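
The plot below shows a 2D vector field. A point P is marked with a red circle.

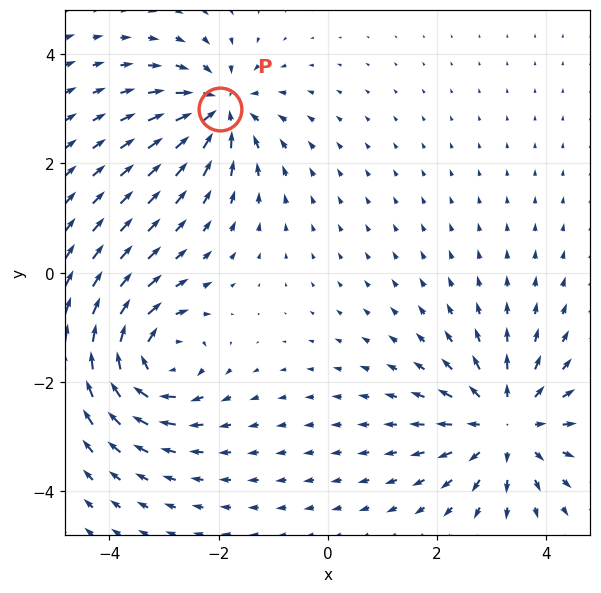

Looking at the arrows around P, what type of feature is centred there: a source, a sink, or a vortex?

sink

At P (-2.0, 3.0) the arrows converge inward. Divergence about -5, curl ≈0 — negative divergence with near-zero curl is a sink.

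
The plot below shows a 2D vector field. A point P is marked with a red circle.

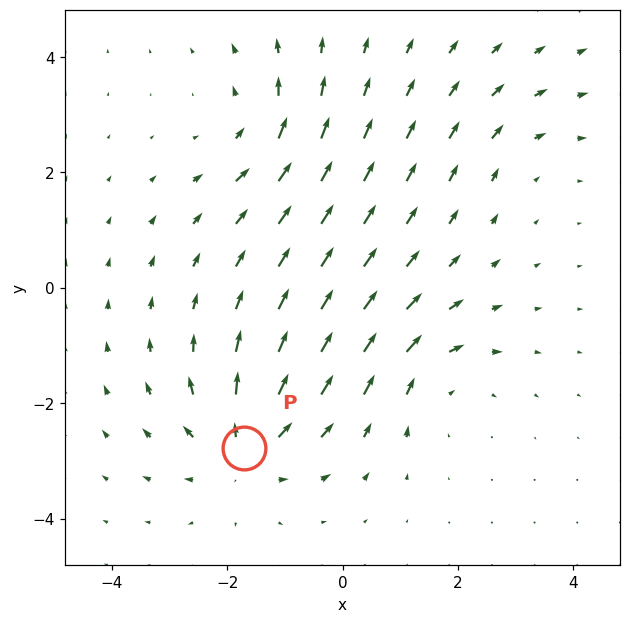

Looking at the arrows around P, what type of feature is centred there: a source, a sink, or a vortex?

At P (-1.7, -2.8) the arrows spread outward. Divergence about +6, curl ≈0 — positive divergence with near-zero curl is a source.

source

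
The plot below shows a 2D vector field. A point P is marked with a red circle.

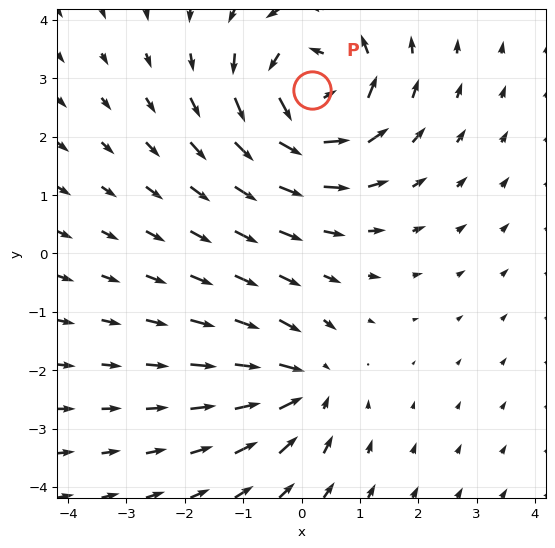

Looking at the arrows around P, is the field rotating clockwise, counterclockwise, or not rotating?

Near P at (0.2, 2.8) the arrows circulate counterclockwise. The curl (z-component) there is about +5; positive curl means counterclockwise rotation.

counterclockwise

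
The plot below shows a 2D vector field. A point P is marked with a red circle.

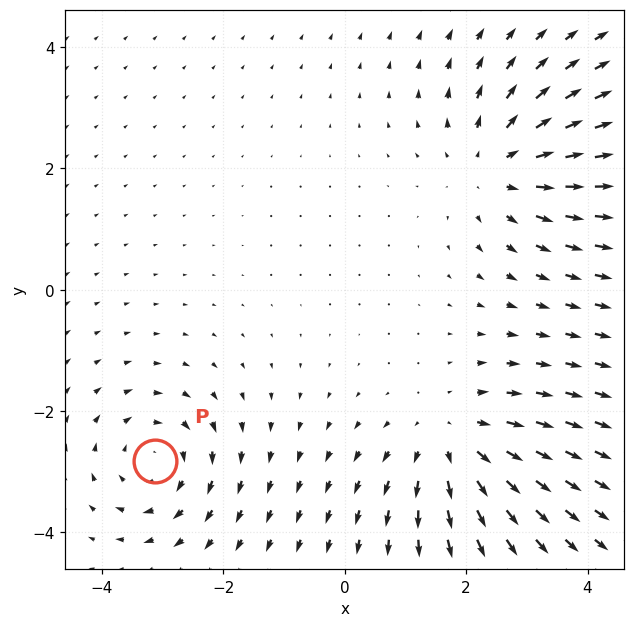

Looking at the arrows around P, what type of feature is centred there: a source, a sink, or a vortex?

vortex

At P (-3.1, -2.8) the arrows circulate clockwise. Divergence ≈0, curl about -4 — near-zero divergence with nonzero curl is a vortex.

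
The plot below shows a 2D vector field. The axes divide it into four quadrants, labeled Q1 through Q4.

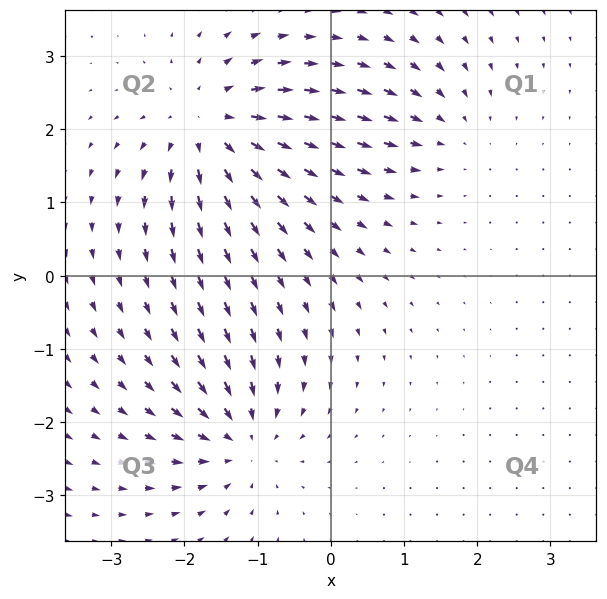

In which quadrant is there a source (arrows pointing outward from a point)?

The source sits at approximately (-1.6, 2.0), which lies in quadrant Q2. The divergence there is about +6, positive as expected for a source.

Q2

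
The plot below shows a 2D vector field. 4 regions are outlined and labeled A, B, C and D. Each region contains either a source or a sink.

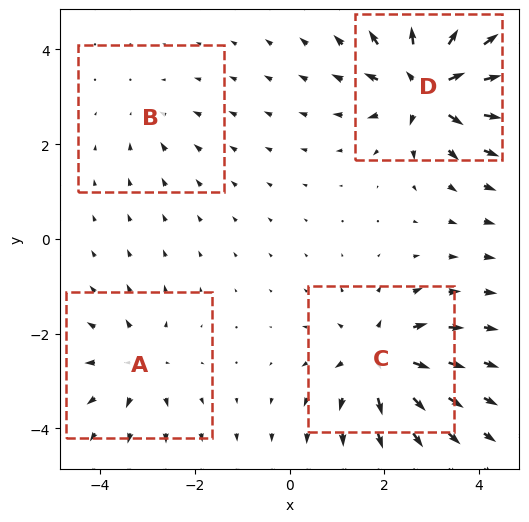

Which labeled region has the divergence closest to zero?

Divergence at each region's feature centre — A: about +4, B: about -2, C: about +6, D: about +8. Region B is closest to zero.

B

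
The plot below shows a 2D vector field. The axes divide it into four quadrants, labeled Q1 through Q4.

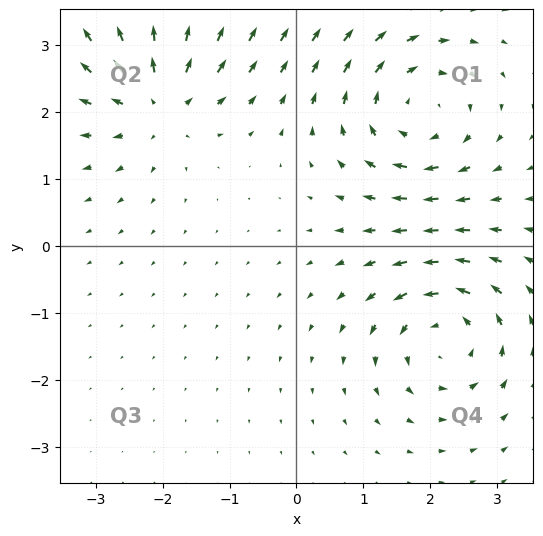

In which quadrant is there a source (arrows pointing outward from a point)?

Q2

The source sits at approximately (-2.1, 2.1), which lies in quadrant Q2. The divergence there is about +5, positive as expected for a source.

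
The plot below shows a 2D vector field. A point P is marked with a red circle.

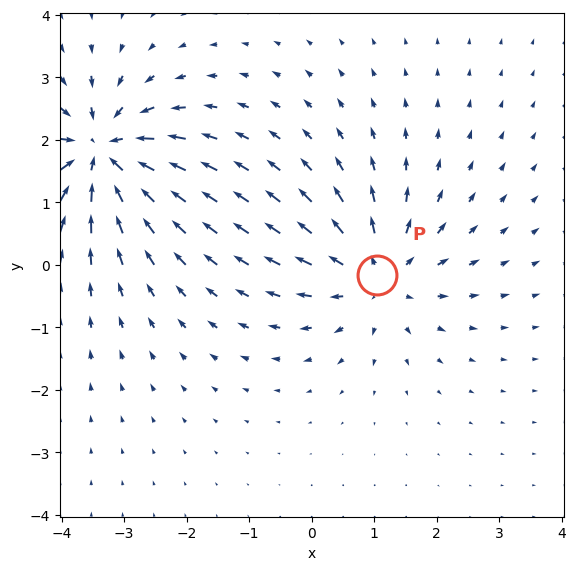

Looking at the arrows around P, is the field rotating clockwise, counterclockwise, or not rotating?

not rotating

Near P at (1.0, -0.2) the arrows show no circulation. The curl there is ≈0.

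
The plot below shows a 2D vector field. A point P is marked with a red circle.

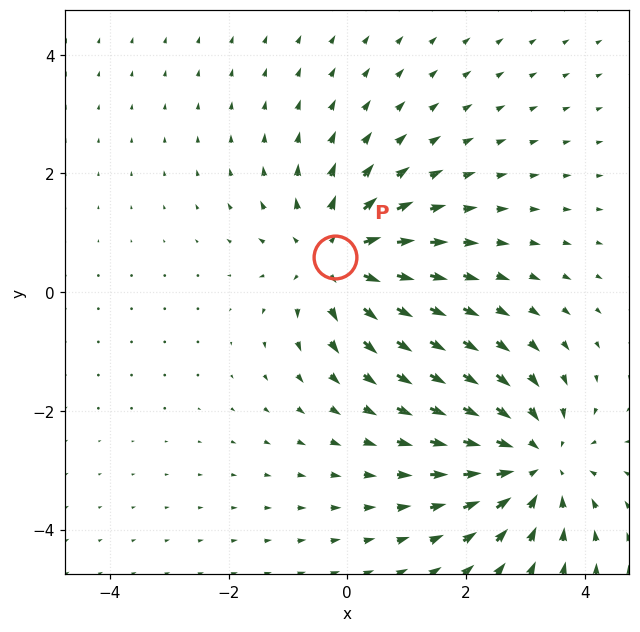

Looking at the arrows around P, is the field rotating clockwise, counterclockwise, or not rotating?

Near P at (-0.2, 0.6) the arrows show no circulation. The curl there is ≈0.

not rotating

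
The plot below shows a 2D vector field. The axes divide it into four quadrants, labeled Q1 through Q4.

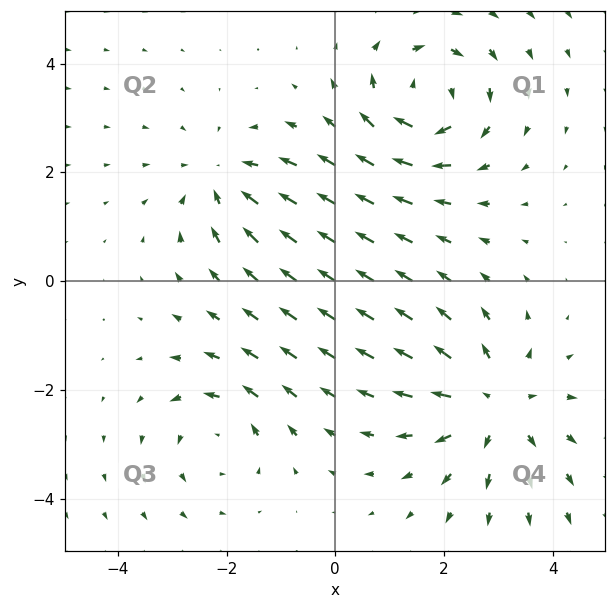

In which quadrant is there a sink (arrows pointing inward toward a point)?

Q2

The sink sits at approximately (-2.1, 1.9), which lies in quadrant Q2. The divergence there is about -3, negative as expected for a sink.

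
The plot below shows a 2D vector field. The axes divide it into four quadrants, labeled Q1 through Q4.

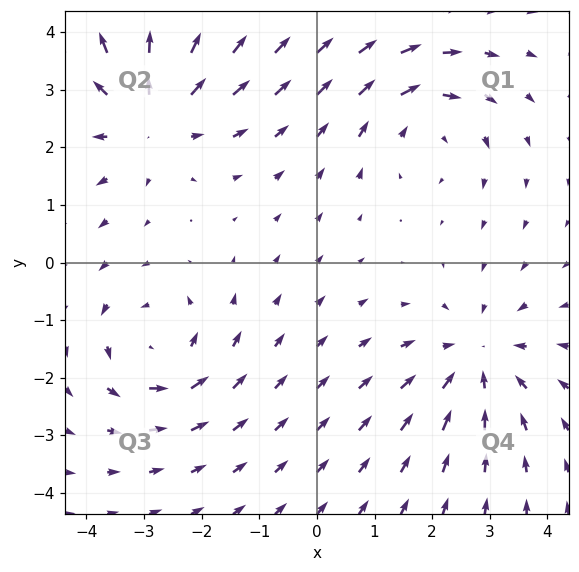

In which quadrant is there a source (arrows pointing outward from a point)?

The source sits at approximately (-2.9, 2.6), which lies in quadrant Q2. The divergence there is about +4, positive as expected for a source.

Q2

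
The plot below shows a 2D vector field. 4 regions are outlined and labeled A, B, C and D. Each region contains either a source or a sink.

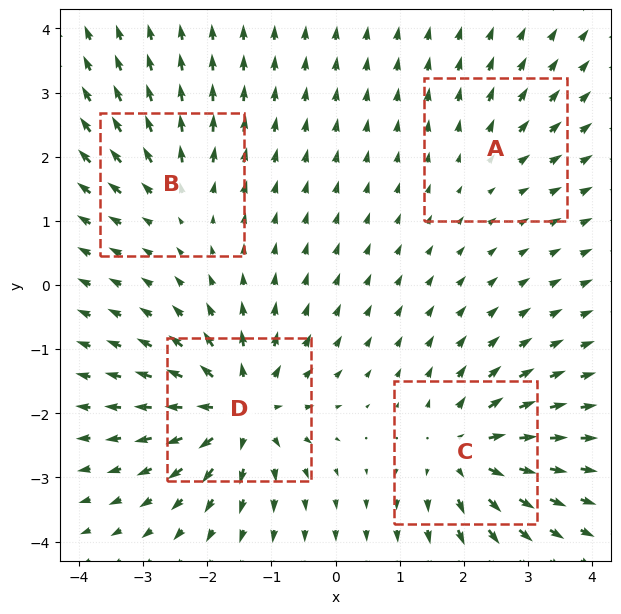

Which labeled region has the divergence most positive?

D

Divergence at each region's feature centre — A: about +3, B: about +4, C: about +7, D: about +8. Region D is most positive.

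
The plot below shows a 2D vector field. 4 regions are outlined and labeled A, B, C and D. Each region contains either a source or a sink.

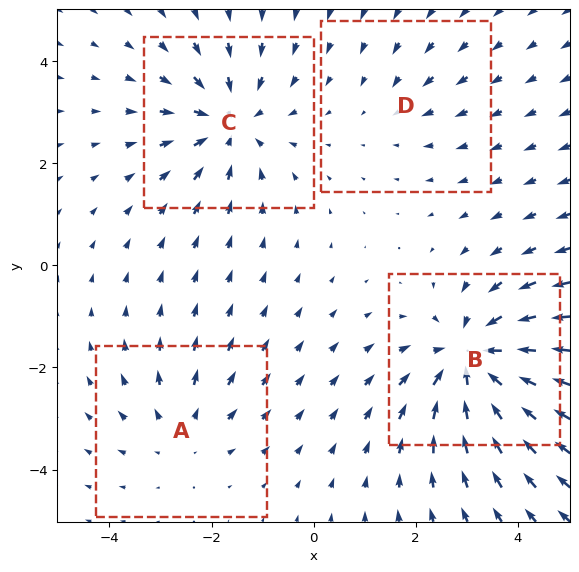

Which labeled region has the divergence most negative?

Divergence at each region's feature centre — A: about +3, B: about -7, C: about -5, D: about -2. Region B is most negative.

B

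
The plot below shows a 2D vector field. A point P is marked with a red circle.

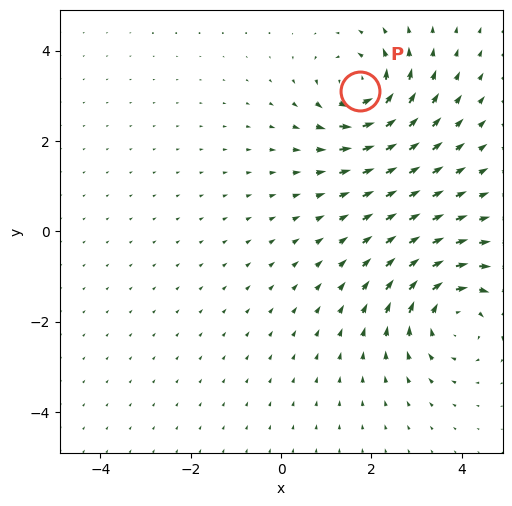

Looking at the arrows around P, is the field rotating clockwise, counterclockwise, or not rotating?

counterclockwise

Near P at (1.7, 3.1) the arrows circulate counterclockwise. The curl (z-component) there is about +5; positive curl means counterclockwise rotation.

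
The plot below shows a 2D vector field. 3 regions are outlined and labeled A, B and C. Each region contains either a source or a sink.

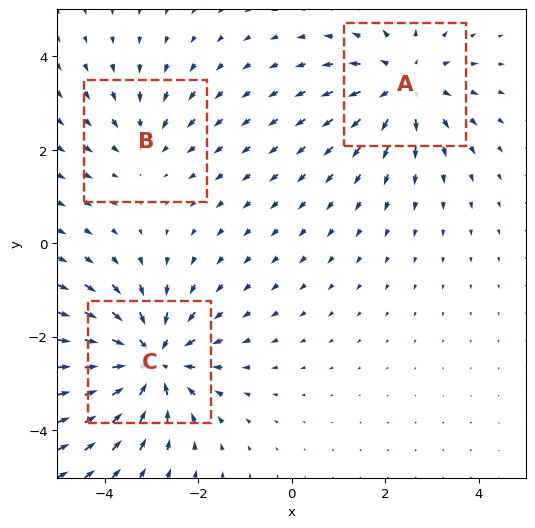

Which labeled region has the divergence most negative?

C

Divergence at each region's feature centre — A: about +3, B: about -2, C: about -5. Region C is most negative.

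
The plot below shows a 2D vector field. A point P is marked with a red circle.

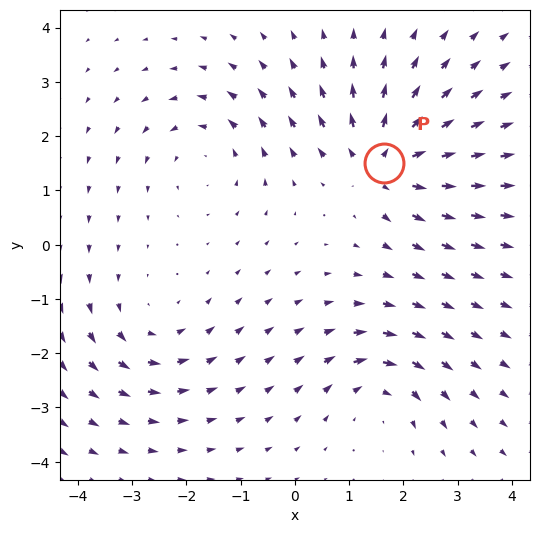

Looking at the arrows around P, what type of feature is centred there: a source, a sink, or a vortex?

At P (1.6, 1.5) the arrows spread outward. Divergence about +6, curl ≈0 — positive divergence with near-zero curl is a source.

source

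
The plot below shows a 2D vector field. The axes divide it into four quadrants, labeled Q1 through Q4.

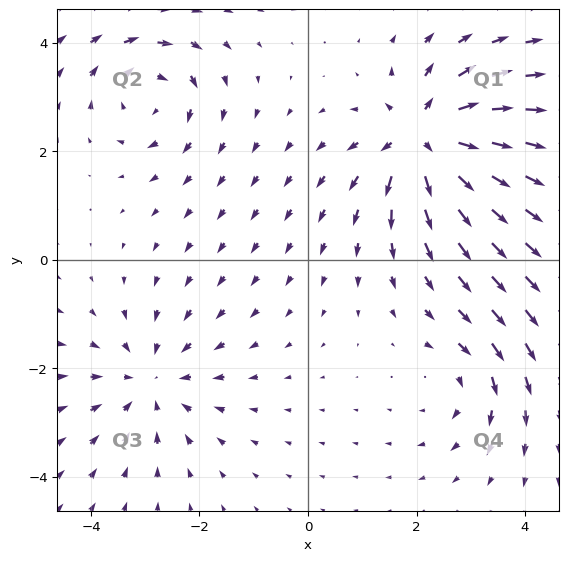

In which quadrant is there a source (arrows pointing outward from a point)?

Q1

The source sits at approximately (2.2, 2.2), which lies in quadrant Q1. The divergence there is about +6, positive as expected for a source.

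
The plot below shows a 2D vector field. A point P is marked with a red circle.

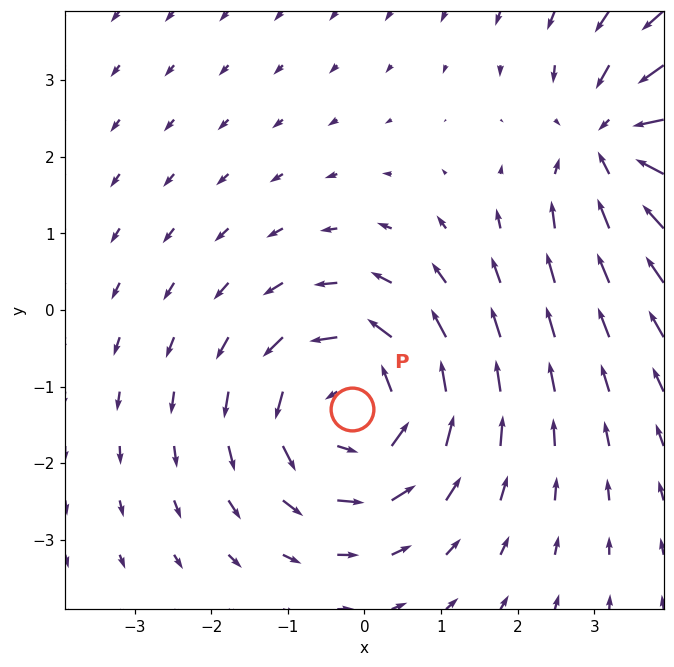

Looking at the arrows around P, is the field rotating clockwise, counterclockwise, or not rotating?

Near P at (-0.2, -1.3) the arrows circulate counterclockwise. The curl (z-component) there is about +4; positive curl means counterclockwise rotation.

counterclockwise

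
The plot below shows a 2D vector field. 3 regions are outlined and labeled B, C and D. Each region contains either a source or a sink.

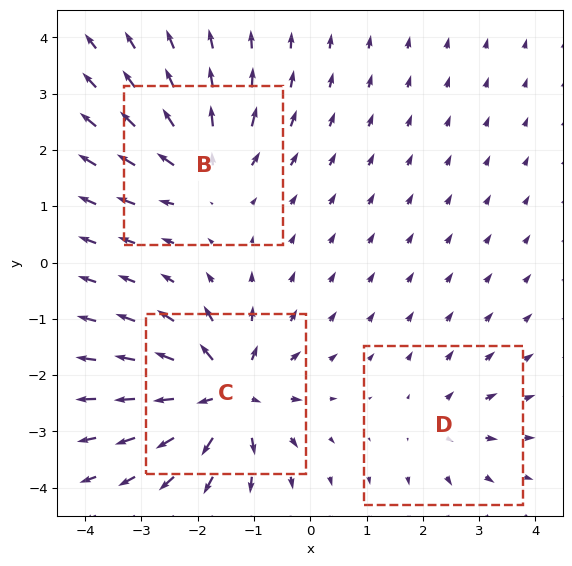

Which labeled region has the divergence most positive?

C

Divergence at each region's feature centre — B: about +4, C: about +7, D: about +3. Region C is most positive.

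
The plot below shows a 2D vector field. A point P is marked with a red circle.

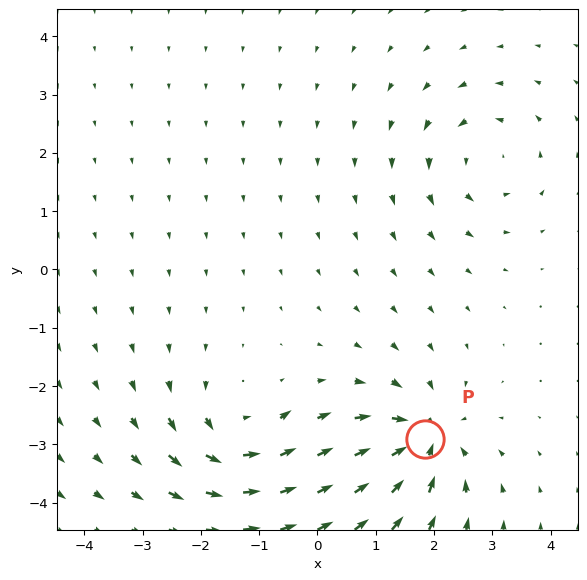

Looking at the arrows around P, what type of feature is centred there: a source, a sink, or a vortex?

At P (1.8, -2.9) the arrows converge inward. Divergence about -6, curl ≈0 — negative divergence with near-zero curl is a sink.

sink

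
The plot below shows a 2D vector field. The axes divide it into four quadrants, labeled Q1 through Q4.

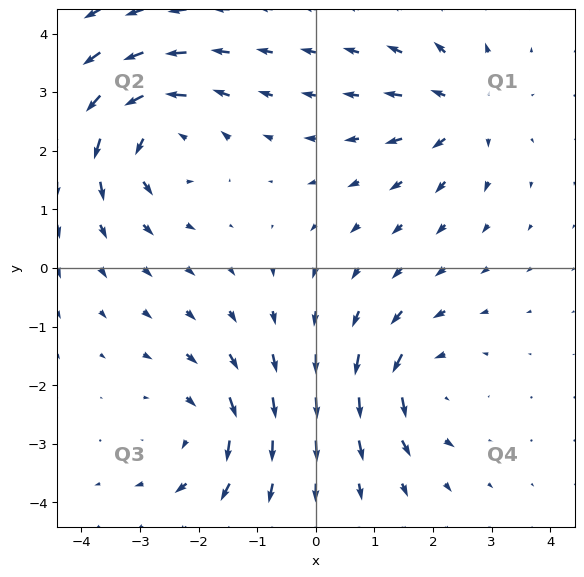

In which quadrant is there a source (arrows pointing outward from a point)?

Q1

The source sits at approximately (2.5, 2.7), which lies in quadrant Q1. The divergence there is about +4, positive as expected for a source.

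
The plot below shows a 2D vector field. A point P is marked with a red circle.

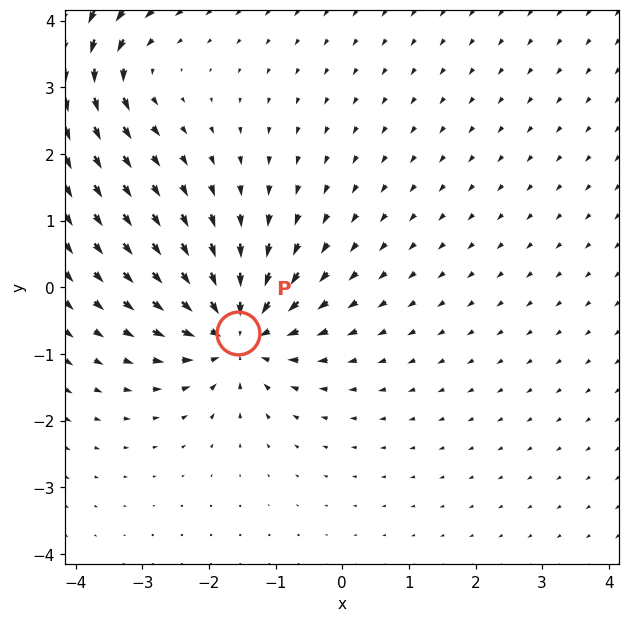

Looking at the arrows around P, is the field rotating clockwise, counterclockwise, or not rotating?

Near P at (-1.6, -0.7) the arrows show no circulation. The curl there is ≈0.

not rotating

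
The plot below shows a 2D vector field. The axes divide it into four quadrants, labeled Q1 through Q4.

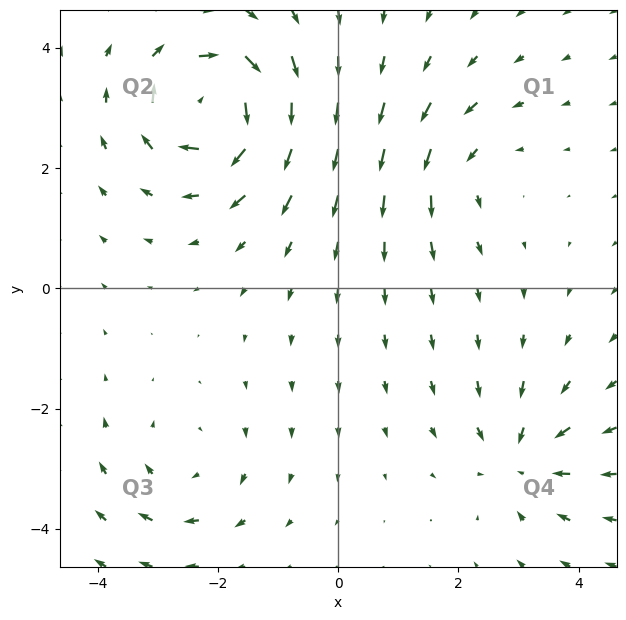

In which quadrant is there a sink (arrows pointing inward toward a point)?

The sink sits at approximately (3.0, -2.8), which lies in quadrant Q4. The divergence there is about -4, negative as expected for a sink.

Q4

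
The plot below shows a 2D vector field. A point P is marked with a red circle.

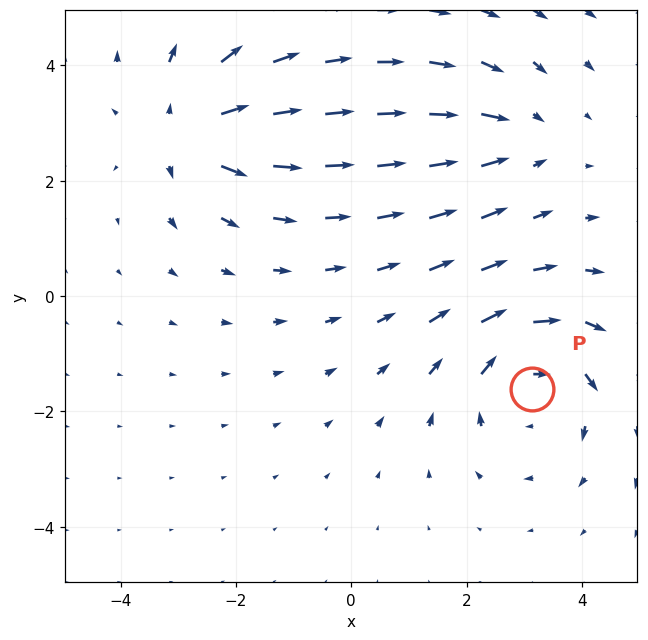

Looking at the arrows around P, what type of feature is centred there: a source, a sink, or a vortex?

At P (3.1, -1.6) the arrows circulate clockwise. Divergence ≈0, curl about -4 — near-zero divergence with nonzero curl is a vortex.

vortex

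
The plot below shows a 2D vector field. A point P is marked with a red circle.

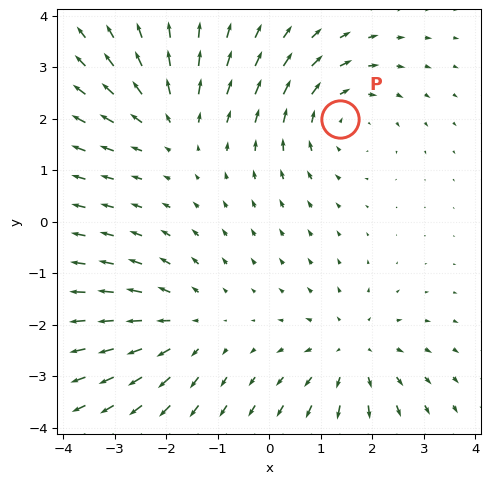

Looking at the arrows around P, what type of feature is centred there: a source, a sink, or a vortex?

At P (1.4, 2.0) the arrows circulate clockwise. Divergence ≈0, curl about -3 — near-zero divergence with nonzero curl is a vortex.

vortex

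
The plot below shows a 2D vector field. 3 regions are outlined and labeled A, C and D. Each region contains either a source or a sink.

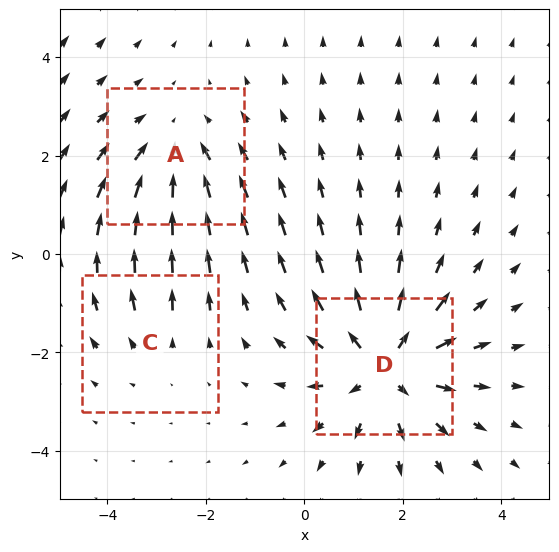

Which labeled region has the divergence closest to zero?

Divergence at each region's feature centre — A: about -3, C: about +2, D: about +4. Region C is closest to zero.

C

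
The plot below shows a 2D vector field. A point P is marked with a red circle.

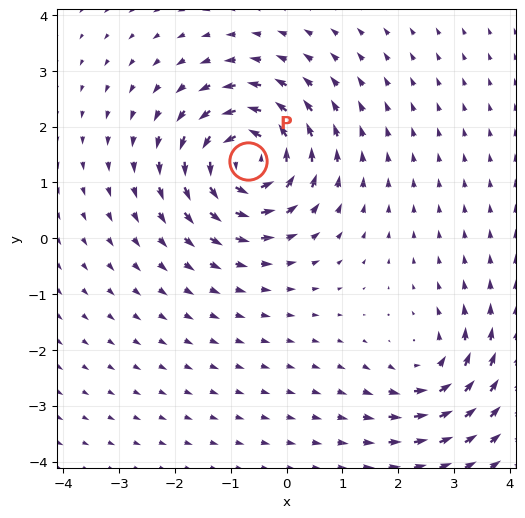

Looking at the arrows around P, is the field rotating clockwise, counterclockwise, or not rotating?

Near P at (-0.7, 1.4) the arrows circulate counterclockwise. The curl (z-component) there is about +6; positive curl means counterclockwise rotation.

counterclockwise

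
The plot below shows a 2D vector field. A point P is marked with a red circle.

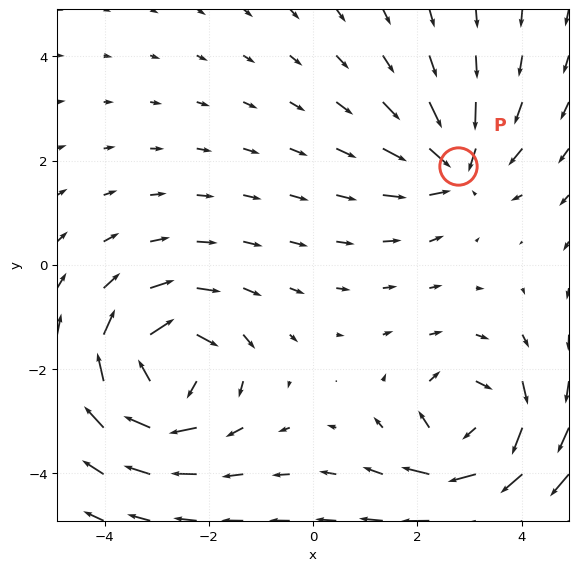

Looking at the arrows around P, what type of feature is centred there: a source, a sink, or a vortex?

At P (2.8, 1.9) the arrows converge inward. Divergence about -4, curl ≈0 — negative divergence with near-zero curl is a sink.

sink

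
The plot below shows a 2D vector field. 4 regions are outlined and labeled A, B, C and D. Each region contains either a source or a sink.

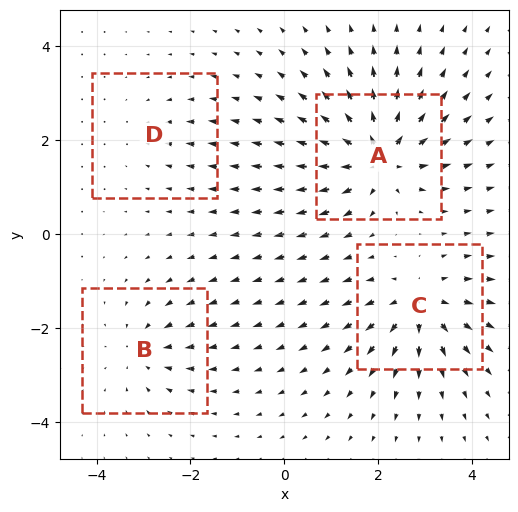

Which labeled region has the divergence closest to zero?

Divergence at each region's feature centre — A: about +8, B: about -4, C: about +6, D: about -2. Region D is closest to zero.

D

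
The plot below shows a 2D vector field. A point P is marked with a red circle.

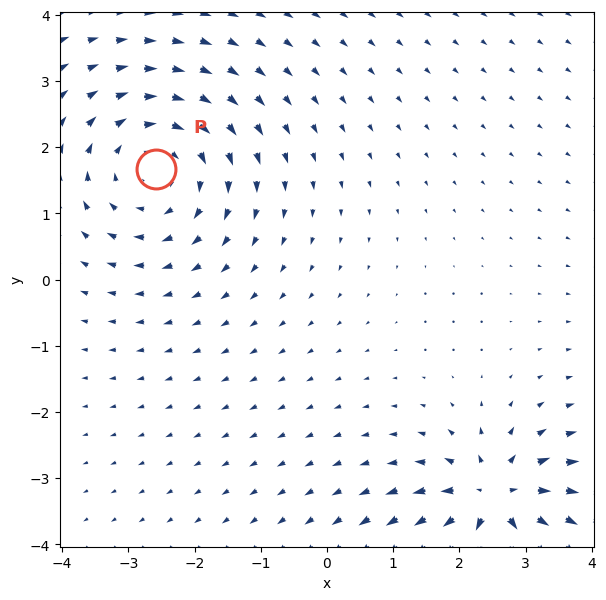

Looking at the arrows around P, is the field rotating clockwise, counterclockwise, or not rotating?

clockwise

Near P at (-2.6, 1.7) the arrows circulate clockwise. The curl (z-component) there is about -3; negative curl means clockwise rotation.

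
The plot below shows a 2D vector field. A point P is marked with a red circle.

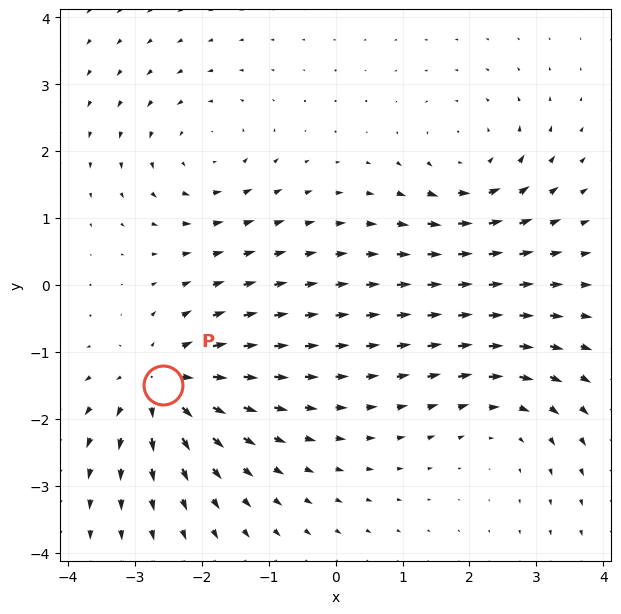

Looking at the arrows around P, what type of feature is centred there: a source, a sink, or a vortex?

At P (-2.6, -1.5) the arrows spread outward. Divergence about +6, curl ≈0 — positive divergence with near-zero curl is a source.

source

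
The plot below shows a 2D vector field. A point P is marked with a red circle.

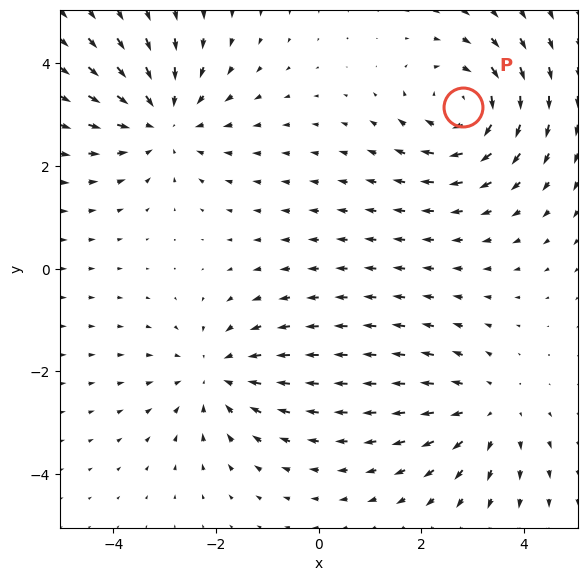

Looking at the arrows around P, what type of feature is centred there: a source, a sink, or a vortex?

vortex

At P (2.8, 3.1) the arrows circulate clockwise. Divergence ≈0, curl about -5 — near-zero divergence with nonzero curl is a vortex.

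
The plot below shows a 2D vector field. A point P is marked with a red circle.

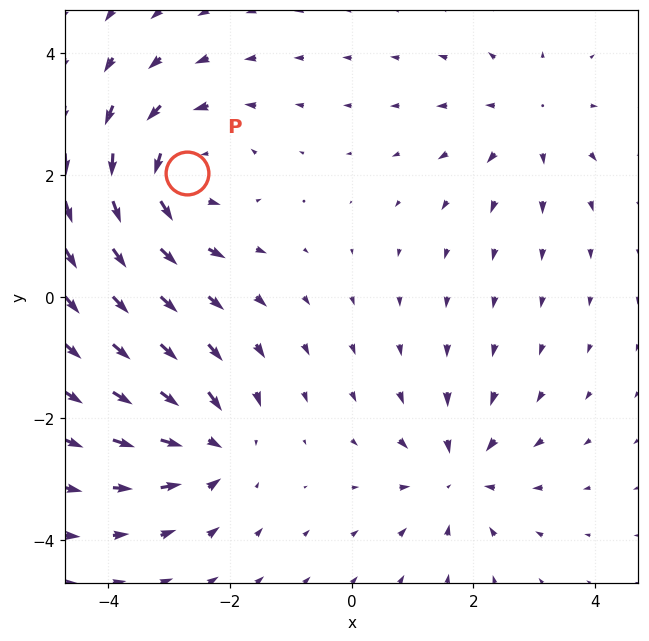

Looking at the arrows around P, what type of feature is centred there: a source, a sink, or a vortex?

vortex

At P (-2.7, 2.0) the arrows circulate counterclockwise. Divergence ≈0, curl about +4 — near-zero divergence with nonzero curl is a vortex.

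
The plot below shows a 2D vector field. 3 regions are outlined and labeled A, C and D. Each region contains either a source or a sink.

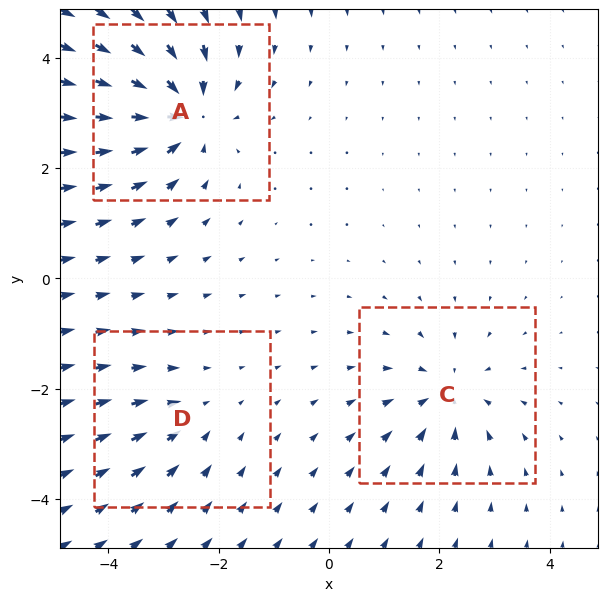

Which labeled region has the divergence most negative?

Divergence at each region's feature centre — A: about -5, C: about -4, D: about -2. Region A is most negative.

A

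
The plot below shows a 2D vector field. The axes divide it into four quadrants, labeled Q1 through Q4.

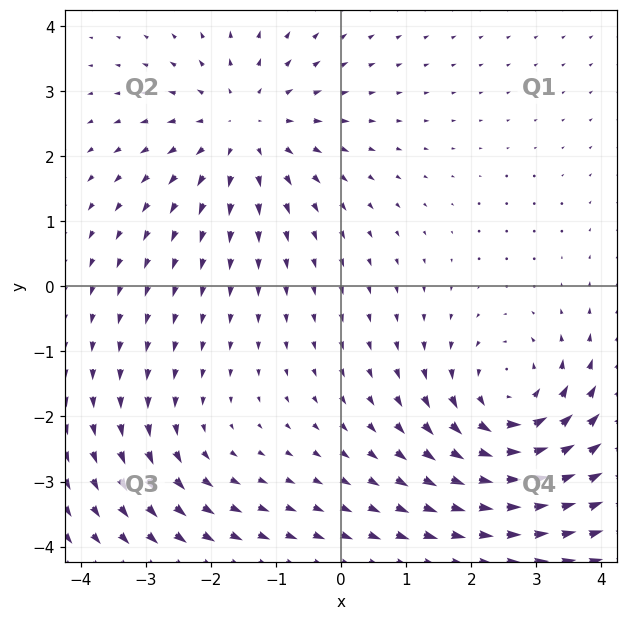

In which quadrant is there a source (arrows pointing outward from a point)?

Q2

The source sits at approximately (-1.5, 2.4), which lies in quadrant Q2. The divergence there is about +4, positive as expected for a source.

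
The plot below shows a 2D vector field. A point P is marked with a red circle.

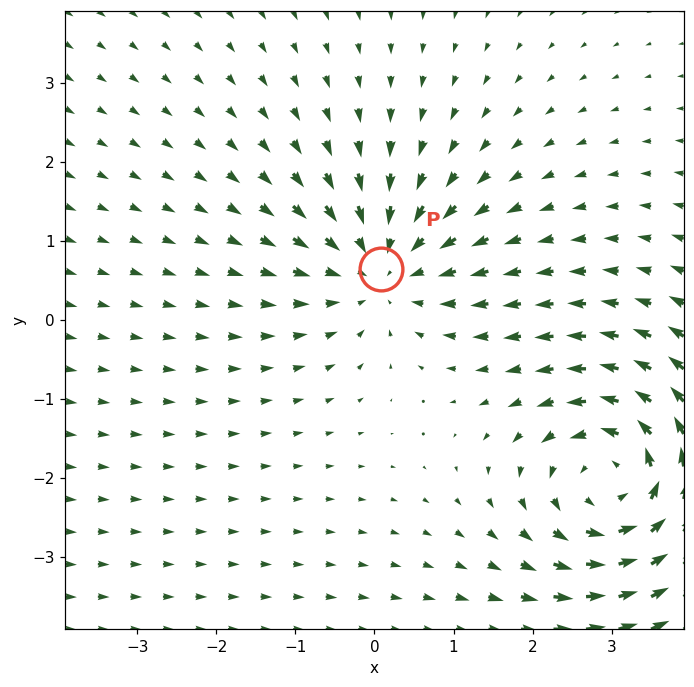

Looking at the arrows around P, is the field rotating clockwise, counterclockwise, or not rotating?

Near P at (0.1, 0.6) the arrows show no circulation. The curl there is ≈0.

not rotating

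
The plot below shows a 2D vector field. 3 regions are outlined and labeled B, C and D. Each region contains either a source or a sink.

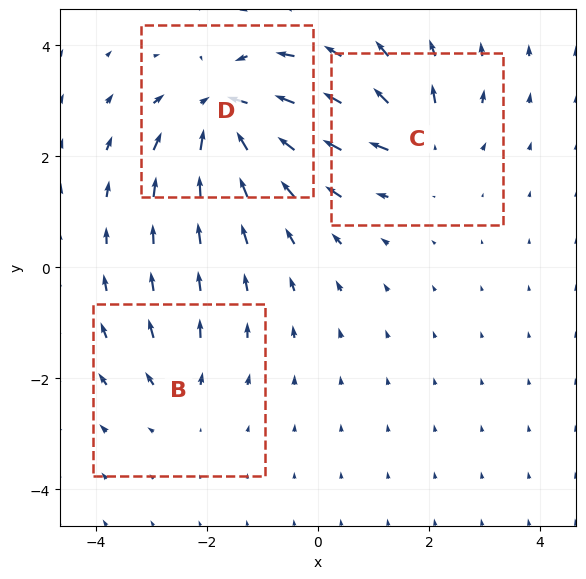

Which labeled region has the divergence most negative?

D

Divergence at each region's feature centre — B: about +3, C: about +4, D: about -7. Region D is most negative.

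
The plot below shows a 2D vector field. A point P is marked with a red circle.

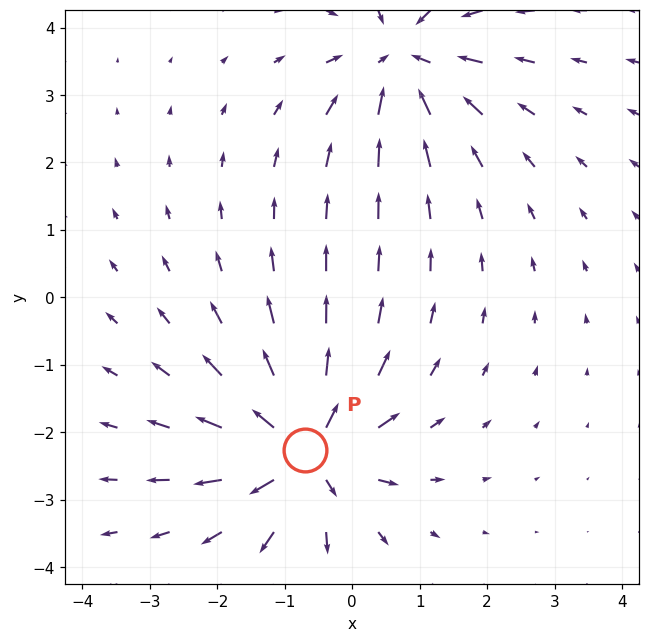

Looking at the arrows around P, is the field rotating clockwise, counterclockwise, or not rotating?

not rotating

Near P at (-0.7, -2.3) the arrows show no circulation. The curl there is ≈0.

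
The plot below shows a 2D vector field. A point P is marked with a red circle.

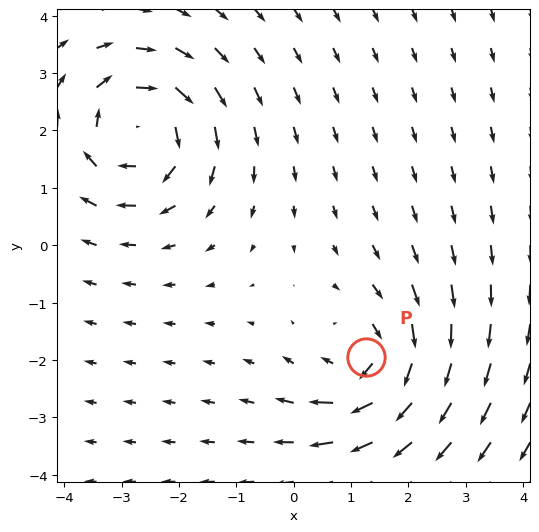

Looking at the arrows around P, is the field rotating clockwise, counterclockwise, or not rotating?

Near P at (1.3, -1.9) the arrows circulate clockwise. The curl (z-component) there is about -5; negative curl means clockwise rotation.

clockwise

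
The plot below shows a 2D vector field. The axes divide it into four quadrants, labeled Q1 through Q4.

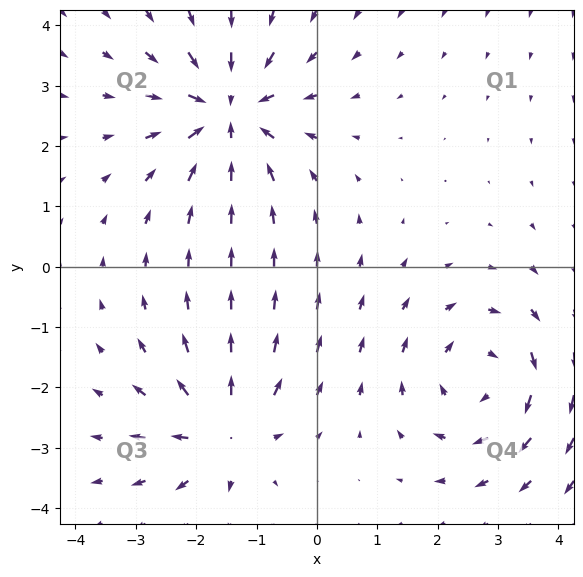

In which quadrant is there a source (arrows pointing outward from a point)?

The source sits at approximately (-1.6, -2.7), which lies in quadrant Q3. The divergence there is about +4, positive as expected for a source.

Q3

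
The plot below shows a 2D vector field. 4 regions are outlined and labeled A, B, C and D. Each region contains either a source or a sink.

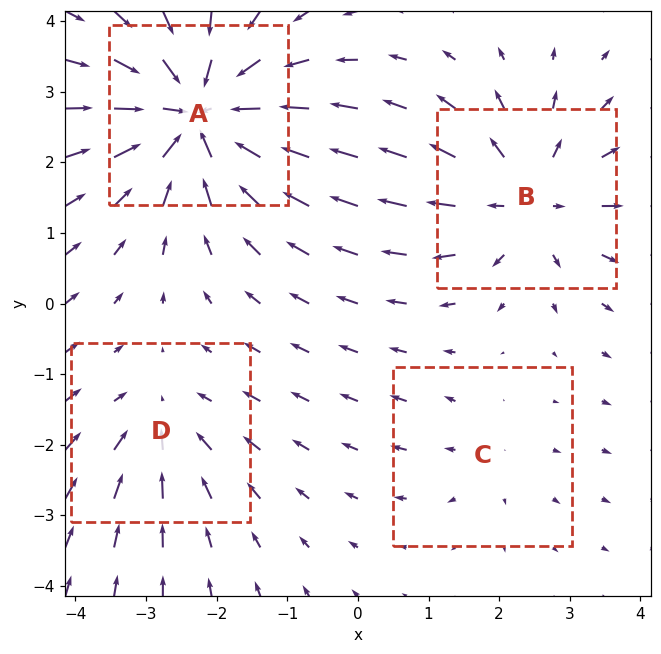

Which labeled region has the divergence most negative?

Divergence at each region's feature centre — A: about -7, B: about +5, C: about +2, D: about -3. Region A is most negative.

A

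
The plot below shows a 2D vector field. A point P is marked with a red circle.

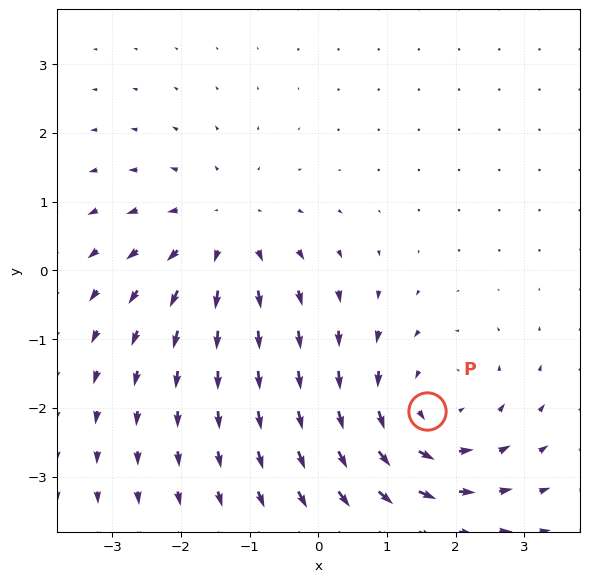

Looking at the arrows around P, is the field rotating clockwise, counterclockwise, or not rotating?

Near P at (1.6, -2.0) the arrows circulate counterclockwise. The curl (z-component) there is about +4; positive curl means counterclockwise rotation.

counterclockwise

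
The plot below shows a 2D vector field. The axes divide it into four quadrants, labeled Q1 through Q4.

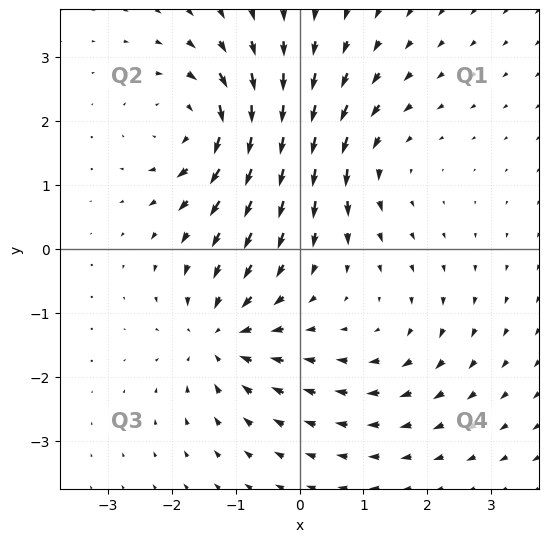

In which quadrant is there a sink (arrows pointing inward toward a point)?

Q3

The sink sits at approximately (-1.2, -1.4), which lies in quadrant Q3. The divergence there is about -5, negative as expected for a sink.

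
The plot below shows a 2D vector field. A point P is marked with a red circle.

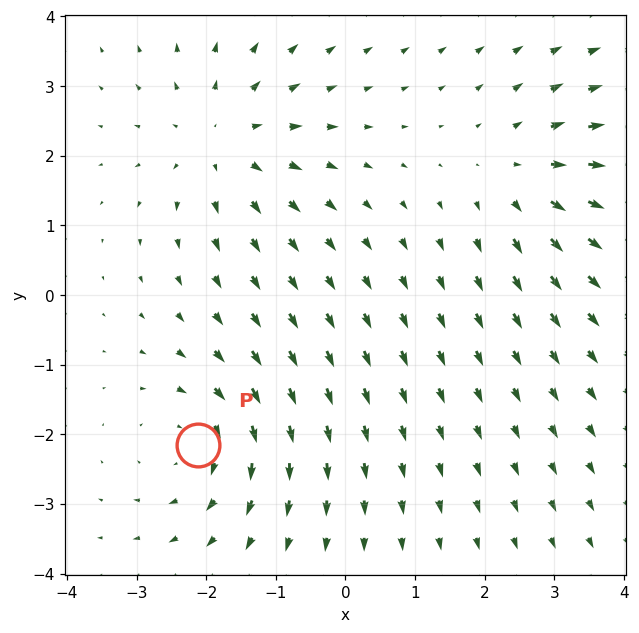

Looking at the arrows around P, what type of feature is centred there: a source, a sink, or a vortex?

vortex

At P (-2.1, -2.2) the arrows circulate clockwise. Divergence ≈0, curl about -4 — near-zero divergence with nonzero curl is a vortex.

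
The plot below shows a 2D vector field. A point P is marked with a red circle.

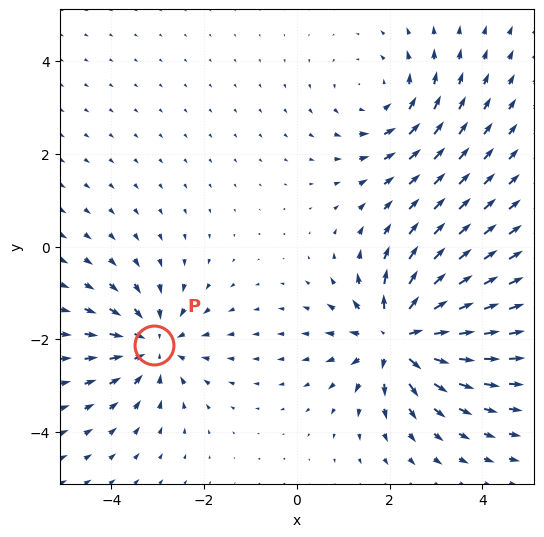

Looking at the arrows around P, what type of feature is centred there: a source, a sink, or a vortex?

sink

At P (-3.1, -2.1) the arrows converge inward. Divergence about -4, curl ≈0 — negative divergence with near-zero curl is a sink.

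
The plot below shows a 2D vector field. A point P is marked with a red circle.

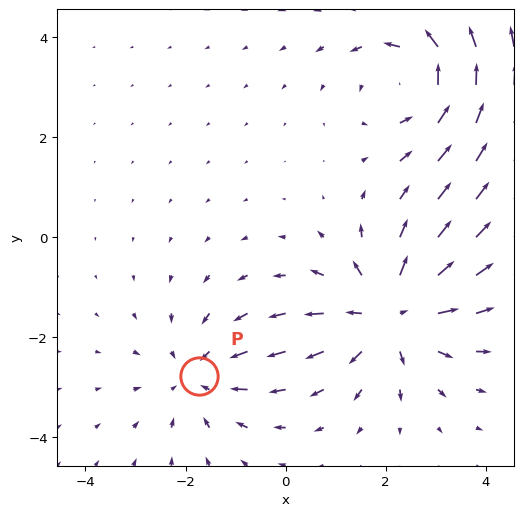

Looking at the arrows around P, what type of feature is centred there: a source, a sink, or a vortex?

sink

At P (-1.7, -2.8) the arrows converge inward. Divergence about -3, curl ≈0 — negative divergence with near-zero curl is a sink.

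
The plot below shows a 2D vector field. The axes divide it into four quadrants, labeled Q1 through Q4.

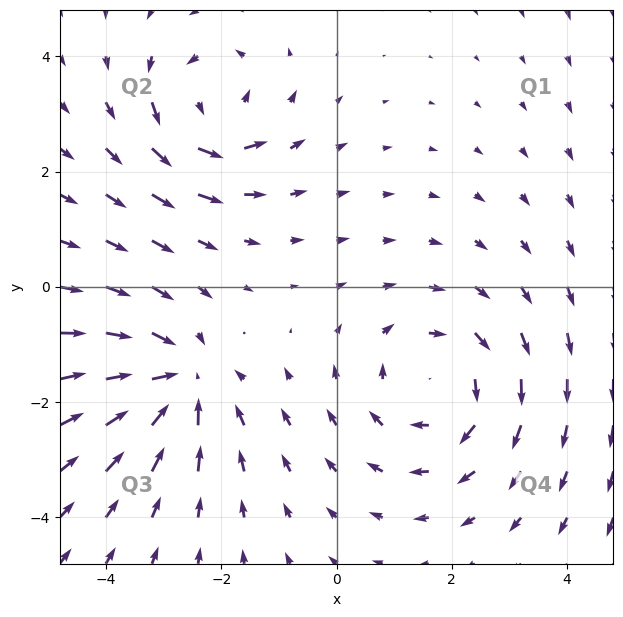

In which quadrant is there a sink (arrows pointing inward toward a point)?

Q3

The sink sits at approximately (-2.7, -1.6), which lies in quadrant Q3. The divergence there is about -3, negative as expected for a sink.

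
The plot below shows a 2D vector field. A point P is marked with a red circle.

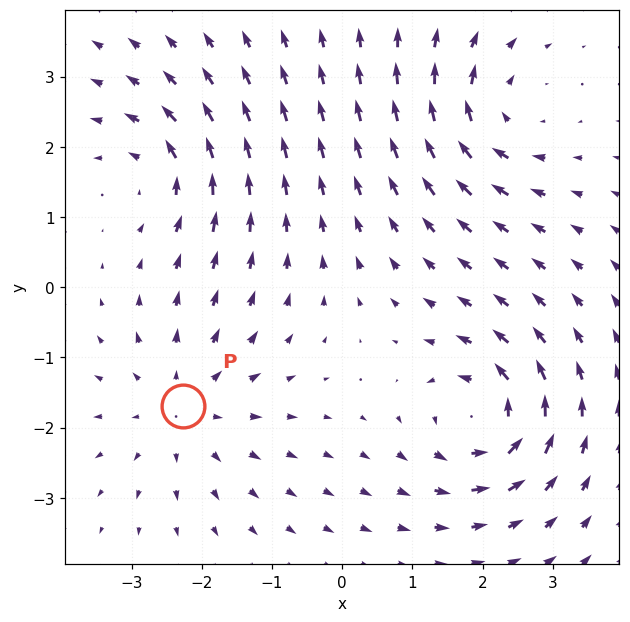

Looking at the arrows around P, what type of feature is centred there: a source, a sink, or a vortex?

source

At P (-2.3, -1.7) the arrows spread outward. Divergence about +4, curl ≈0 — positive divergence with near-zero curl is a source.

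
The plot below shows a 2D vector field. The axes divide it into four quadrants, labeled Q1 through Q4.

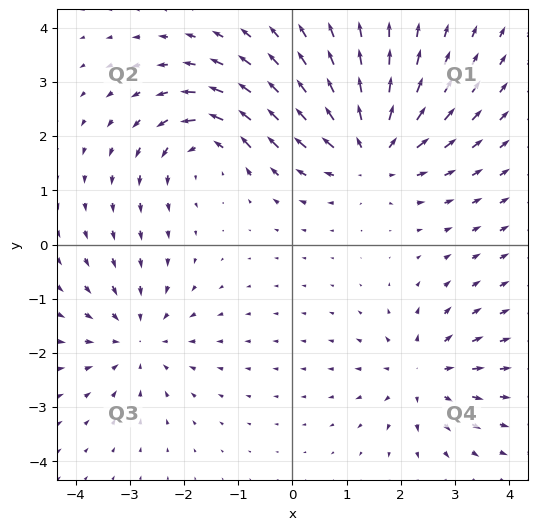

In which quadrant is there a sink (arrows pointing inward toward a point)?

The sink sits at approximately (-2.9, -1.7), which lies in quadrant Q3. The divergence there is about -4, negative as expected for a sink.

Q3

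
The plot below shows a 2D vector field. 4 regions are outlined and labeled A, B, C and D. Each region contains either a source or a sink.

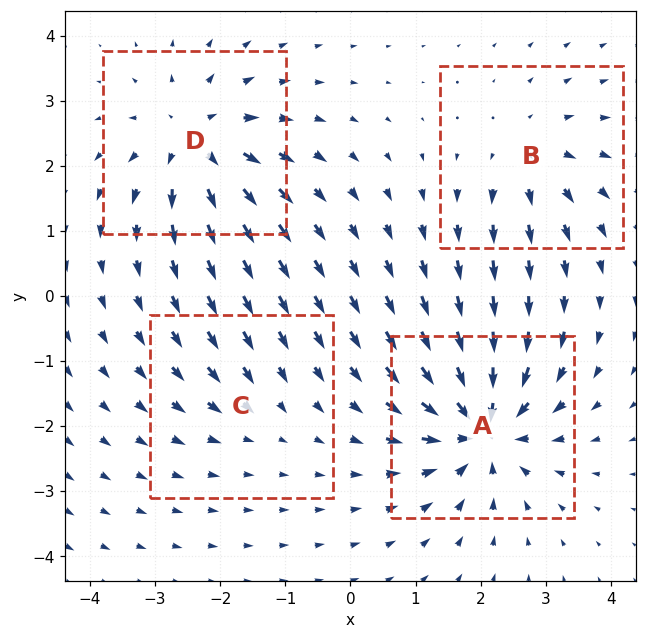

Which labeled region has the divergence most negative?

A

Divergence at each region's feature centre — A: about -8, B: about +4, C: about -2, D: about +6. Region A is most negative.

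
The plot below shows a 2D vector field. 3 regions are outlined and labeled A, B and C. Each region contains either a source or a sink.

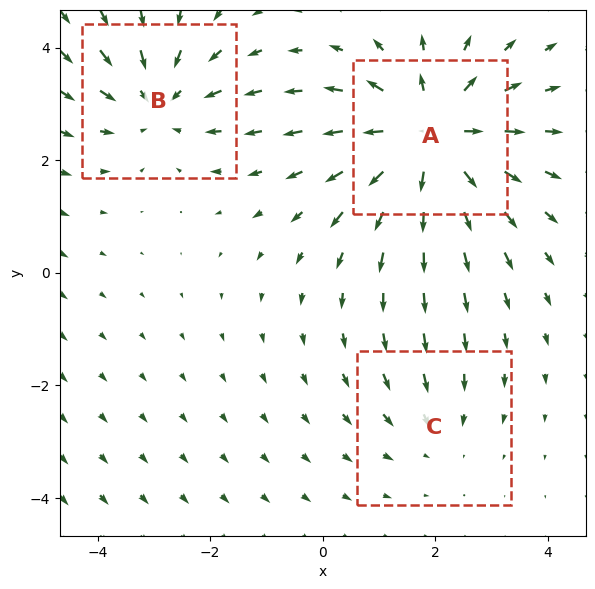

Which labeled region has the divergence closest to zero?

C

Divergence at each region's feature centre — A: about +5, B: about -3, C: about -2. Region C is closest to zero.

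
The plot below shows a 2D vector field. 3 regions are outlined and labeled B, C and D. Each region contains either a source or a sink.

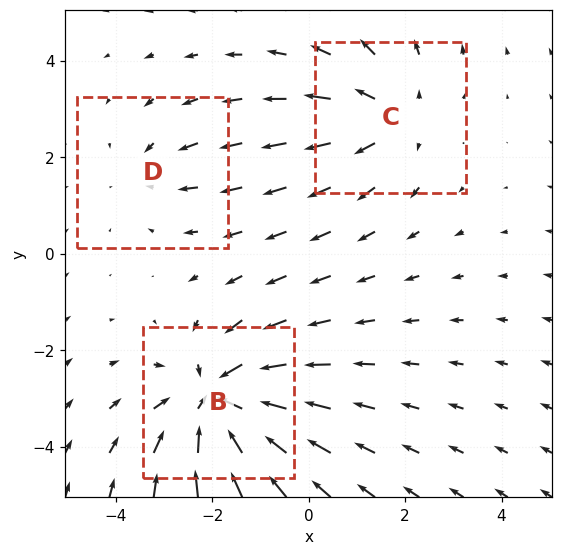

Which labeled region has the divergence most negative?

Divergence at each region's feature centre — B: about -4, C: about +3, D: about -2. Region B is most negative.

B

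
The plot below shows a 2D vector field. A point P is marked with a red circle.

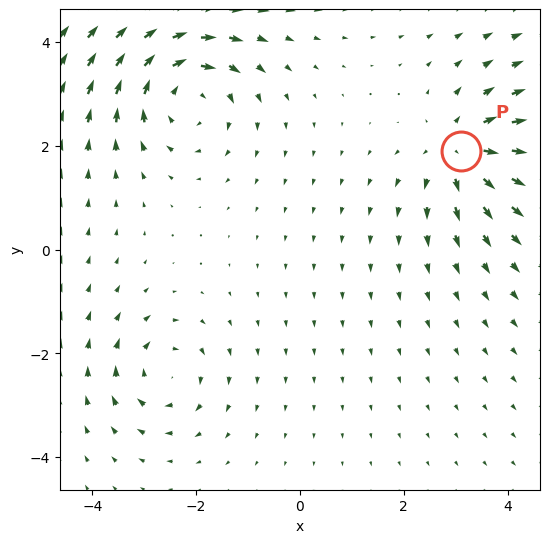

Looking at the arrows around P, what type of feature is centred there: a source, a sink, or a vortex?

source

At P (3.1, 1.9) the arrows spread outward. Divergence about +4, curl ≈0 — positive divergence with near-zero curl is a source.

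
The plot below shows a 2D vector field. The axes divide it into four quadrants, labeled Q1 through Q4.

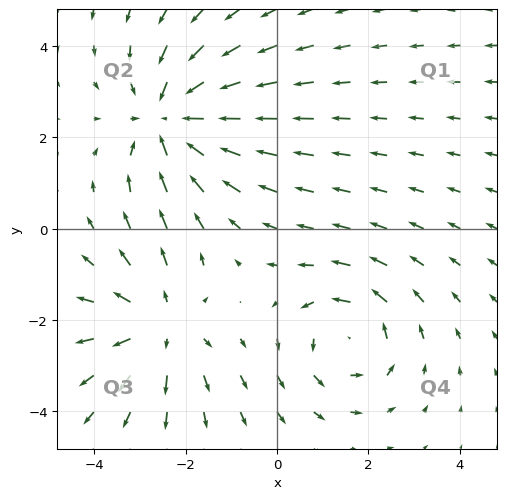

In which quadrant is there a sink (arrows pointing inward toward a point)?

The sink sits at approximately (-2.3, 2.4), which lies in quadrant Q2. The divergence there is about -4, negative as expected for a sink.

Q2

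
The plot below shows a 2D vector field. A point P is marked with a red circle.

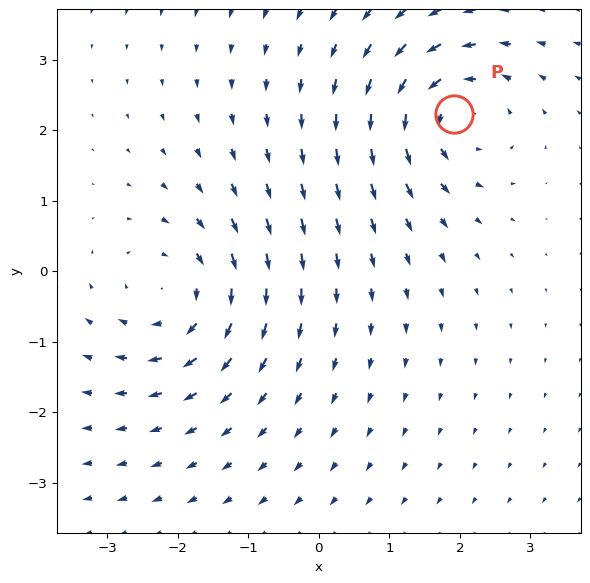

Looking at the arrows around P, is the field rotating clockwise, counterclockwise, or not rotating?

Near P at (1.9, 2.2) the arrows circulate counterclockwise. The curl (z-component) there is about +6; positive curl means counterclockwise rotation.

counterclockwise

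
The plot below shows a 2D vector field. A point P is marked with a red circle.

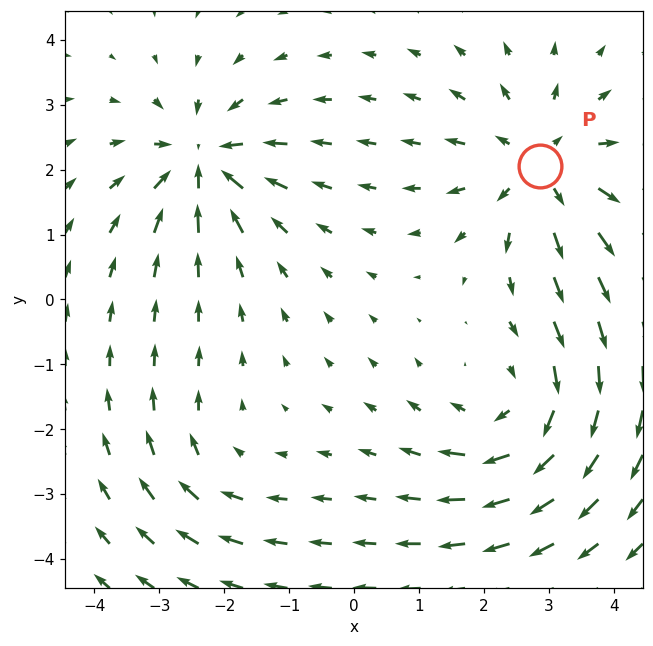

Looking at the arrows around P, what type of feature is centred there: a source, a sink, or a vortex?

At P (2.9, 2.1) the arrows spread outward. Divergence about +4, curl ≈0 — positive divergence with near-zero curl is a source.

source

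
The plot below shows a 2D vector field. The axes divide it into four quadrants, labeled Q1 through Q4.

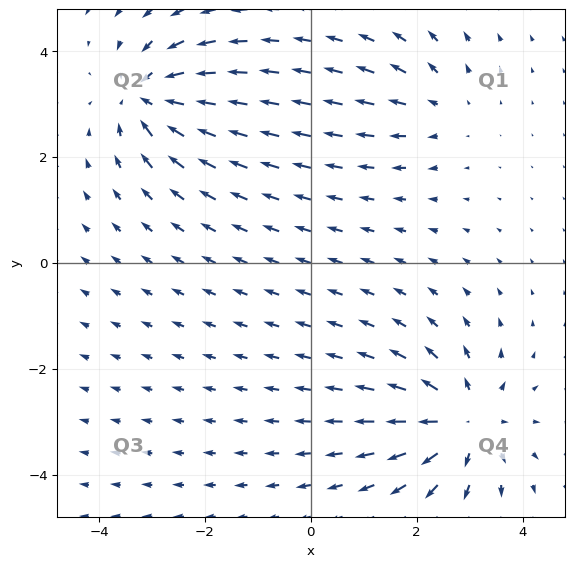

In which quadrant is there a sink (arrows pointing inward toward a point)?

Q2

The sink sits at approximately (-3.1, 3.1), which lies in quadrant Q2. The divergence there is about -6, negative as expected for a sink.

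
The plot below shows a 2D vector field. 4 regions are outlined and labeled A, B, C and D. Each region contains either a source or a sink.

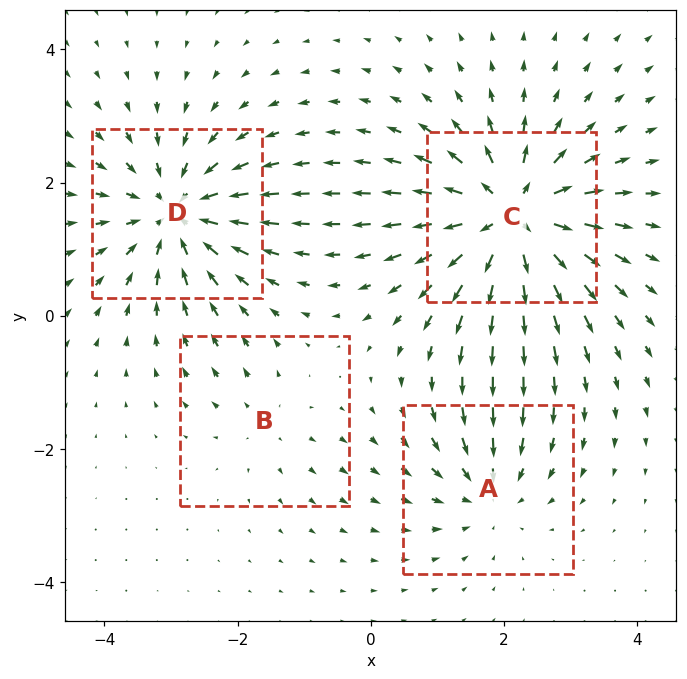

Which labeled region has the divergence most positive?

Divergence at each region's feature centre — A: about -4, B: about +2, C: about +7, D: about -6. Region C is most positive.

C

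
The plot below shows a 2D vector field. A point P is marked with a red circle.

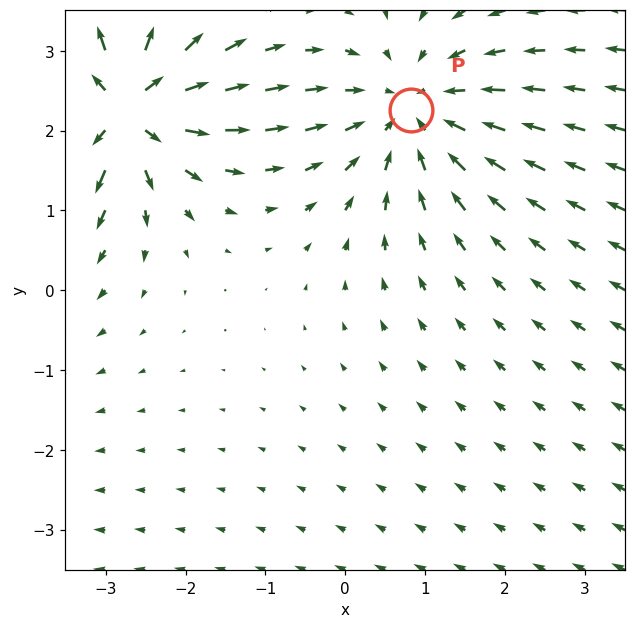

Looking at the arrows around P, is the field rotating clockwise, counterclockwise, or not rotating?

not rotating

Near P at (0.8, 2.3) the arrows show no circulation. The curl there is ≈0.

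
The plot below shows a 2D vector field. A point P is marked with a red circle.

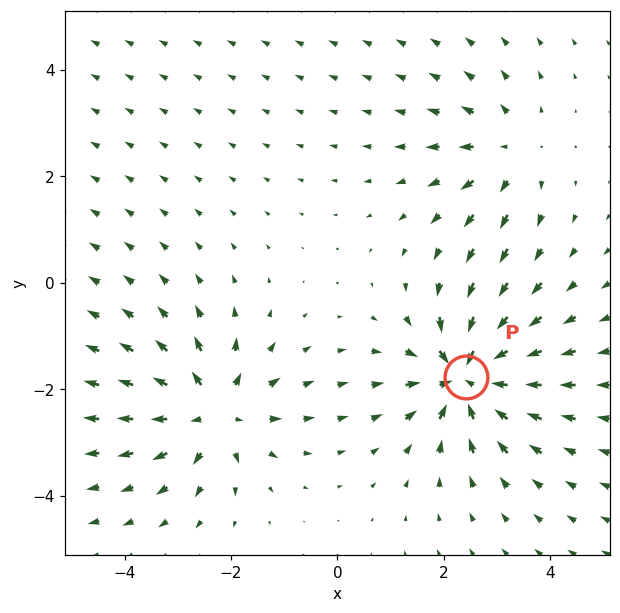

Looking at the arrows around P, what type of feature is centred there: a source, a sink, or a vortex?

sink

At P (2.4, -1.8) the arrows converge inward. Divergence about -6, curl ≈0 — negative divergence with near-zero curl is a sink.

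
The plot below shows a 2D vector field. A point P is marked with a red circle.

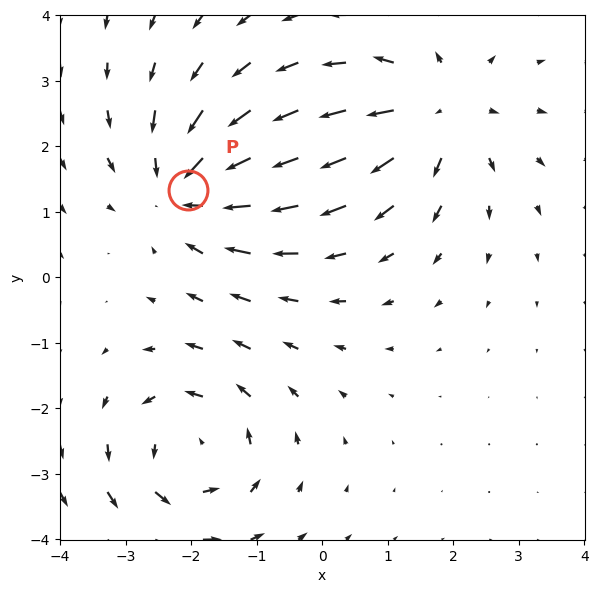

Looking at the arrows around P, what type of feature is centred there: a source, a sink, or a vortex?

At P (-2.0, 1.3) the arrows converge inward. Divergence about -5, curl ≈0 — negative divergence with near-zero curl is a sink.

sink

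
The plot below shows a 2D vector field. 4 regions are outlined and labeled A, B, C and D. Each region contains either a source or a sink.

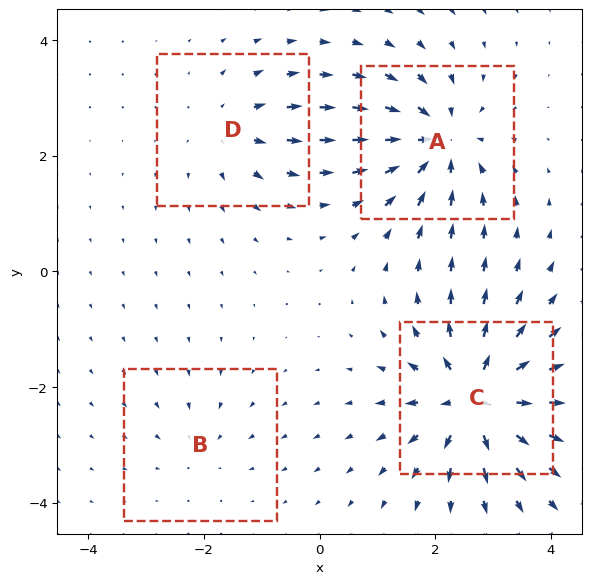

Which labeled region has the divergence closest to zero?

B

Divergence at each region's feature centre — A: about -7, B: about -2, C: about +8, D: about +4. Region B is closest to zero.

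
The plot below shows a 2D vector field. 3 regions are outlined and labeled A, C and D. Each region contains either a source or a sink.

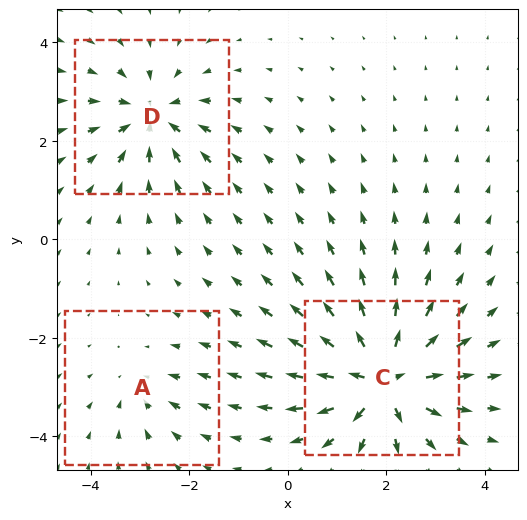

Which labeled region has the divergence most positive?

C

Divergence at each region's feature centre — A: about -2, C: about +6, D: about -4. Region C is most positive.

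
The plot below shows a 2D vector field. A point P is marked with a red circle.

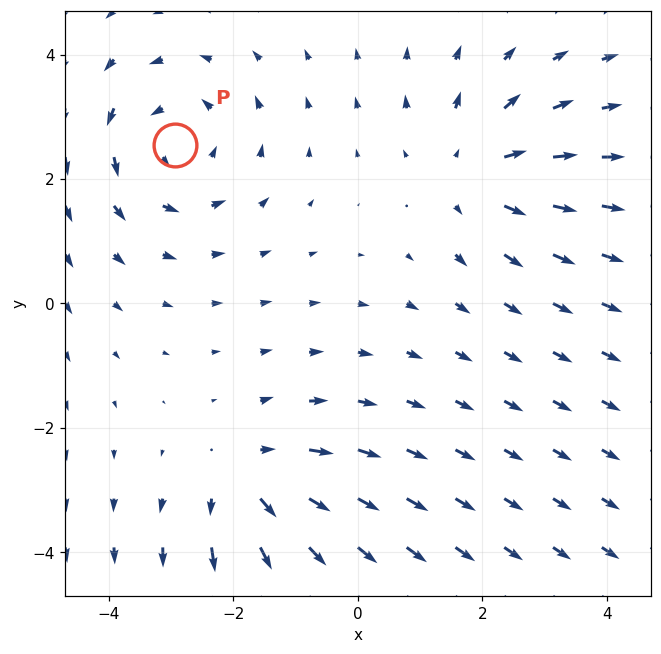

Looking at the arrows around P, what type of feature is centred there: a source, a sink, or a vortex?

vortex

At P (-2.9, 2.6) the arrows circulate counterclockwise. Divergence ≈0, curl about +3 — near-zero divergence with nonzero curl is a vortex.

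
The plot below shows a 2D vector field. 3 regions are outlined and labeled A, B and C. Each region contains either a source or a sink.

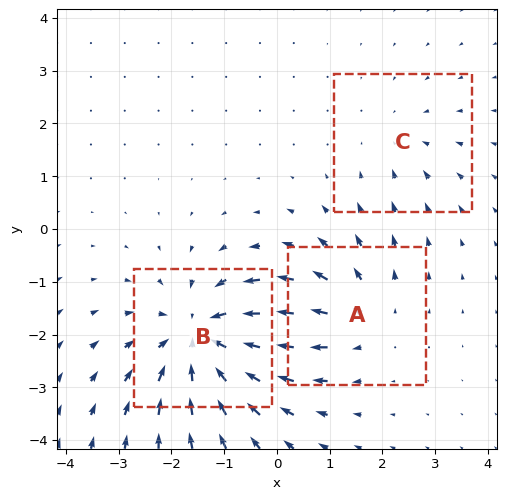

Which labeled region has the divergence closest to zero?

Divergence at each region's feature centre — A: about +3, B: about -4, C: about -2. Region C is closest to zero.

C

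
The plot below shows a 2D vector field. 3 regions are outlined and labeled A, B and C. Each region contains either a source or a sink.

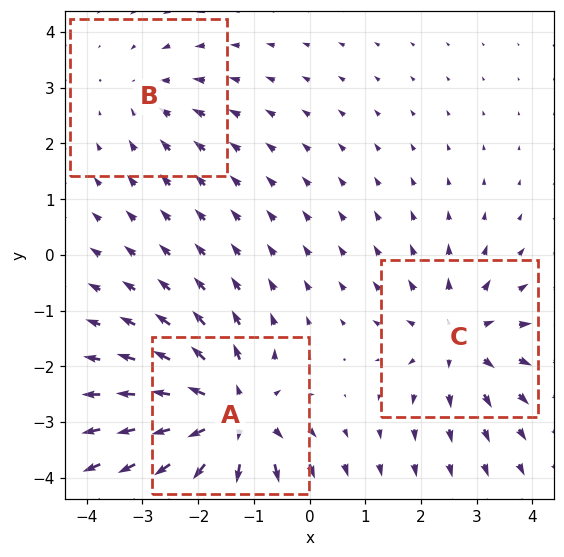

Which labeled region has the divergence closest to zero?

B

Divergence at each region's feature centre — A: about +5, B: about -2, C: about +3. Region B is closest to zero.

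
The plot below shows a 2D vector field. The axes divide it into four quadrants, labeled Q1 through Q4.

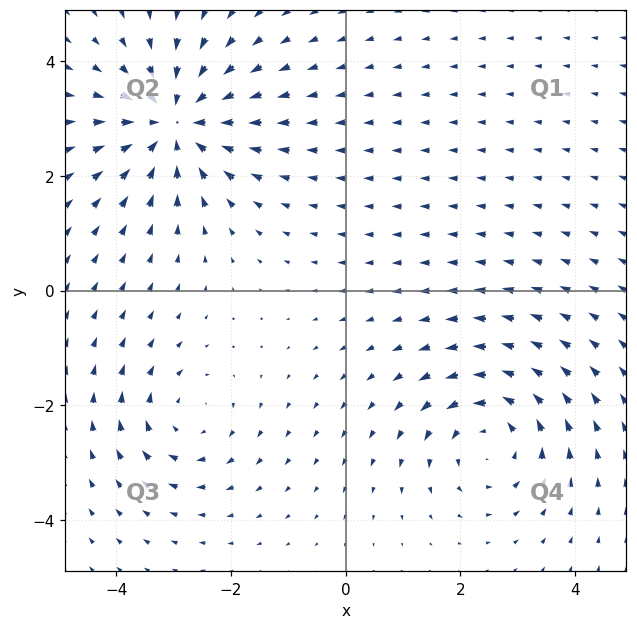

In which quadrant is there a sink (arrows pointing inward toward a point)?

Q2

The sink sits at approximately (-3.0, 2.9), which lies in quadrant Q2. The divergence there is about -4, negative as expected for a sink.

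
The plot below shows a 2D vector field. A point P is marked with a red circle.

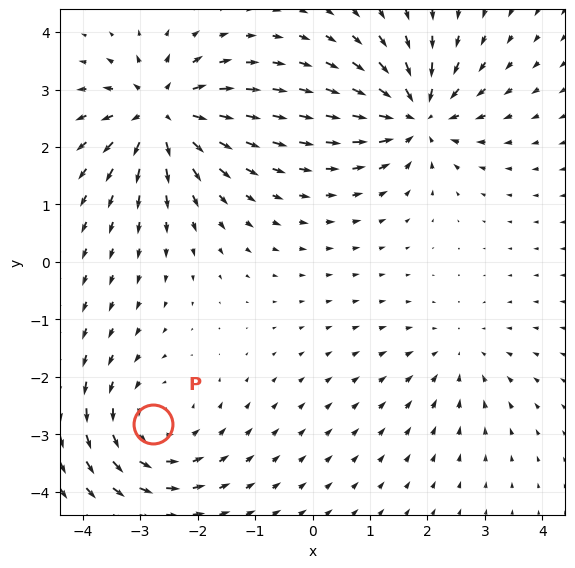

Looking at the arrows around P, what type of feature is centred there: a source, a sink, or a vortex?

At P (-2.8, -2.8) the arrows circulate counterclockwise. Divergence ≈0, curl about +4 — near-zero divergence with nonzero curl is a vortex.

vortex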